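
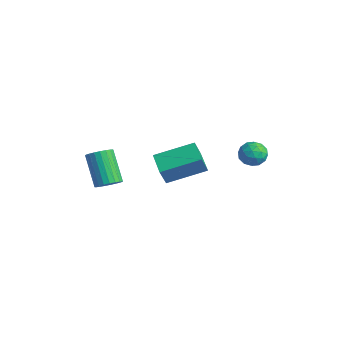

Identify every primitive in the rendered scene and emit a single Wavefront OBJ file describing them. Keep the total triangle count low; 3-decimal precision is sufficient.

v -2.105 0.902 0.236
v -1.898 0.437 1.245
v -1.362 2.701 0.912
v -1.155 2.236 1.921
v -0.925 0.564 -0.161
v -0.718 0.099 0.848
v -0.182 2.363 0.515
v 0.025 1.898 1.524
v -0.919 -2.445 0.795
v -0.405 -2.39 1.206
v -1.567 -2.22 2.636
v -2.081 -2.275 2.225
v -0.452 -2.128 1.137
v -1.614 -1.958 2.567
v -0.579 -1.921 1.009
v -1.741 -1.752 2.439
v -0.765 -1.805 0.844
v -1.927 -1.635 2.274
v -0.978 -1.799 0.671
v -2.14 -1.63 2.1
v -1.18 -1.905 0.519
v -2.342 -1.736 1.948
v -1.337 -2.105 0.415
v -2.499 -1.935 1.844
v -1.422 -2.363 0.376
v -2.584 -2.193 1.806
v -1.42 -2.635 0.41
v -2.582 -2.465 1.84
v -1.332 -2.874 0.511
v -2.494 -2.705 1.94
v -1.172 -3.04 0.661
v -2.334 -2.87 2.09
v -0.968 -3.102 0.834
v -2.13 -2.932 2.263
v -0.756 -3.051 1
v -1.918 -2.881 2.429
v -0.572 -2.895 1.131
v -1.734 -2.725 2.56
v -0.448 -2.661 1.204
v -1.61 -2.491 2.633
v 0.888 4.157 2.458
v 1.489 4.487 2.191
v 1.071 3.233 1.729
v 1.672 3.563 1.462
v 1.667 3.31 2.154
v 1.554 3.881 2.604
v 1.006 3.839 1.316
v 0.893 4.41 1.766
v 1.562 4.29 1.485
v 1.971 3.963 2.003
v 0.589 3.757 1.917
v 0.998 3.43 2.435
v 1.172 4.403 2.388
v 1.388 3.317 1.532
v 1.384 3.168 1.938
v 1.738 3.362 1.781
v 1.21 4.047 2.631
v 1.564 4.241 2.474
v 1.669 3.549 2.452
v 0.996 3.479 1.446
v 1.35 3.673 1.289
v 0.822 4.358 2.139
v 1.176 4.552 1.982
v 0.891 4.171 1.468
v 1.569 4.481 1.817
v 1.677 3.938 1.388
v 1.285 4.1 1.303
v 1.218 4.436 1.567
v 1.809 4.289 2.121
v 1.917 3.746 1.693
v 1.914 3.597 2.099
v 1.847 3.933 2.364
v 1.852 4.173 1.706
v 0.643 3.974 2.227
v 0.751 3.431 1.799
v 0.713 3.787 1.556
v 0.646 4.123 1.821
v 0.883 3.782 2.532
v 0.991 3.239 2.103
v 1.342 3.284 2.353
v 1.275 3.62 2.617
v 0.708 3.547 2.214
f 2 4 1
f 5 2 1
f 1 4 3
f 3 5 1
f 2 8 4
f 6 2 5
f 6 8 2
f 4 8 3
f 7 5 3
f 3 8 7
f 7 6 5
f 8 6 7
f 10 9 13
f 10 13 11
f 11 13 14
f 11 14 12
f 13 9 15
f 13 15 14
f 14 15 16
f 14 16 12
f 15 9 17
f 15 17 16
f 16 17 18
f 16 18 12
f 17 9 19
f 17 19 18
f 18 19 20
f 18 20 12
f 19 9 21
f 19 21 20
f 20 21 22
f 20 22 12
f 21 9 23
f 21 23 22
f 22 23 24
f 22 24 12
f 23 9 25
f 23 25 24
f 24 25 26
f 24 26 12
f 25 9 27
f 25 27 26
f 26 27 28
f 26 28 12
f 27 9 29
f 27 29 28
f 28 29 30
f 28 30 12
f 29 9 31
f 29 31 30
f 30 31 32
f 30 32 12
f 31 9 33
f 31 33 32
f 32 33 34
f 32 34 12
f 33 9 35
f 33 35 34
f 34 35 36
f 34 36 12
f 35 9 37
f 35 37 36
f 36 37 38
f 36 38 12
f 37 9 39
f 37 39 38
f 38 39 40
f 38 40 12
f 39 9 10
f 39 10 40
f 40 10 11
f 40 11 12
f 41 78 57
f 78 52 81
f 57 81 46
f 78 81 57
f 41 57 53
f 57 46 58
f 53 58 42
f 57 58 53
f 41 53 62
f 53 42 63
f 62 63 48
f 53 63 62
f 41 62 74
f 62 48 77
f 74 77 51
f 62 77 74
f 41 74 78
f 74 51 82
f 78 82 52
f 74 82 78
f 42 58 69
f 58 46 72
f 69 72 50
f 58 72 69
f 46 81 59
f 81 52 80
f 59 80 45
f 81 80 59
f 52 82 79
f 82 51 75
f 79 75 43
f 82 75 79
f 51 77 76
f 77 48 64
f 76 64 47
f 77 64 76
f 48 63 68
f 63 42 65
f 68 65 49
f 63 65 68
f 44 70 56
f 70 50 71
f 56 71 45
f 70 71 56
f 44 56 54
f 56 45 55
f 54 55 43
f 56 55 54
f 44 54 61
f 54 43 60
f 61 60 47
f 54 60 61
f 44 61 66
f 61 47 67
f 66 67 49
f 61 67 66
f 44 66 70
f 66 49 73
f 70 73 50
f 66 73 70
f 45 71 59
f 71 50 72
f 59 72 46
f 71 72 59
f 43 55 79
f 55 45 80
f 79 80 52
f 55 80 79
f 47 60 76
f 60 43 75
f 76 75 51
f 60 75 76
f 49 67 68
f 67 47 64
f 68 64 48
f 67 64 68
f 50 73 69
f 73 49 65
f 69 65 42
f 73 65 69



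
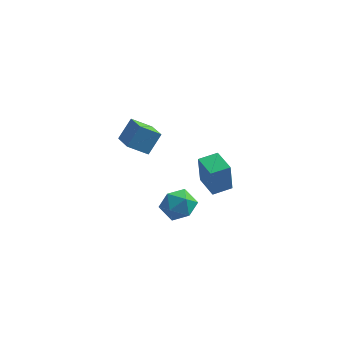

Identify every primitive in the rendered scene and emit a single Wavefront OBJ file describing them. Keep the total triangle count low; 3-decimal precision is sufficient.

v -2.4 -0.066 -3.455
v -1.37 0.19 -3.942
v -1.87 -1.87 -3.278
v -0.84 -1.614 -3.765
v -1.099 -1.209 -2.702
v -1.427 -0.094 -2.811
v -1.813 -1.586 -4.409
v -2.141 -0.471 -4.518
v -1.007 -0.75 -4.531
v -0.567 -0.517 -3.476
v -2.673 -1.163 -3.744
v -2.233 -0.93 -2.689
v 0.28 -0.627 -2.521
v 0.197 -0.854 -0.546
v -0.698 0.598 -2.422
v -0.781 0.37 -0.446
v 1.241 0.13 -2.394
v 1.158 -0.098 -0.418
v 0.263 1.354 -2.294
v 0.18 1.127 -0.319
v -3.462 -2.223 2.241
v -4.536 -2.592 2.989
v -2.94 -1.445 3.374
v -4.014 -1.815 4.122
v -2.626 -3.565 2.778
v -3.7 -3.935 3.526
v -2.104 -2.788 3.911
v -3.178 -3.157 4.659
f 1 12 6
f 1 6 2
f 1 2 8
f 1 8 11
f 1 11 12
f 2 6 10
f 6 12 5
f 12 11 3
f 11 8 7
f 8 2 9
f 4 10 5
f 4 5 3
f 4 3 7
f 4 7 9
f 4 9 10
f 5 10 6
f 3 5 12
f 7 3 11
f 9 7 8
f 10 9 2
f 14 16 13
f 17 14 13
f 13 16 15
f 15 17 13
f 14 20 16
f 18 14 17
f 18 20 14
f 16 20 15
f 19 17 15
f 15 20 19
f 19 18 17
f 20 18 19
f 22 24 21
f 25 22 21
f 21 24 23
f 23 25 21
f 22 28 24
f 26 22 25
f 26 28 22
f 24 28 23
f 27 25 23
f 23 28 27
f 27 26 25
f 28 26 27



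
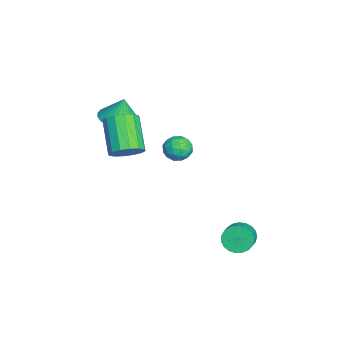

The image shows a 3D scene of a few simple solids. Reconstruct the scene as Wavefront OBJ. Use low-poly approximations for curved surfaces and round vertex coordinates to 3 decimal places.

v 0.436 -2.087 2.268
v 0.962 -2.321 2.794
v -0.349 -2.607 3.978
v -0.876 -2.373 3.452
v 0.927 -1.923 2.851
v -0.384 -2.209 4.036
v 0.76 -1.569 2.752
v -0.551 -1.855 3.937
v 0.507 -1.354 2.523
v -0.805 -1.64 3.708
v 0.234 -1.335 2.226
v -1.077 -1.621 3.411
v 0.015 -1.517 1.94
v -1.296 -1.803 3.125
v -0.091 -1.853 1.742
v -1.402 -2.139 2.926
v -0.056 -2.251 1.684
v -1.367 -2.537 2.869
v 0.111 -2.605 1.783
v -1.2 -2.891 2.968
v 0.365 -2.82 2.012
v -0.947 -3.106 3.197
v 0.637 -2.839 2.309
v -0.674 -3.125 3.494
v 0.856 -2.657 2.595
v -0.455 -2.943 3.78
v -0.716 0.439 1.21
v -0.21 0.218 1.612
v -1.41 -0.278 1.688
v -0.904 -0.499 2.09
v -1.158 0.13 2.175
v -0.73 0.573 1.88
v -0.89 -0.633 1.42
v -0.462 -0.19 1.125
v -0.318 -0.444 1.742
v -0.483 0.027 2.209
v -1.137 -0.087 1.091
v -1.302 0.384 1.558
v -0.402 0.391 1.369
v -1.218 -0.451 1.931
v -1.367 -0.082 1.981
v -1.07 -0.212 2.217
v -0.708 0.6 1.526
v -0.41 0.47 1.763
v -0.967 0.418 2.094
v -1.21 -0.53 1.537
v -0.912 -0.66 1.774
v -0.55 0.152 1.083
v -0.253 0.022 1.319
v -0.653 -0.478 1.206
v -0.168 -0.128 1.682
v -0.576 -0.549 1.963
v -0.568 -0.628 1.569
v -0.316 -0.367 1.396
v -0.266 0.149 1.957
v -0.673 -0.272 2.237
v -0.823 0.097 2.287
v -0.571 0.357 2.114
v -0.329 -0.24 2.033
v -0.947 0.212 1.063
v -1.354 -0.209 1.343
v -1.049 -0.417 1.186
v -0.797 -0.157 1.013
v -1.044 0.489 1.337
v -1.452 0.068 1.618
v -1.304 0.307 1.904
v -1.052 0.568 1.731
v -1.291 0.18 1.267
v 1.179 2.609 -2.376
v 1.426 2.26 -2.917
v 2.308 2.122 -2.425
v 2.061 2.471 -1.884
v 1.503 2.529 -2.98
v 2.385 2.391 -2.488
v 1.524 2.812 -2.938
v 2.406 2.674 -2.446
v 1.485 3.06 -2.799
v 2.368 2.922 -2.307
v 1.393 3.23 -2.587
v 2.276 3.092 -2.095
v 1.265 3.293 -2.338
v 2.147 3.154 -1.846
v 1.121 3.237 -2.096
v 2.004 3.099 -1.604
v 0.987 3.073 -1.902
v 1.87 2.935 -1.41
v 0.887 2.829 -1.791
v 1.769 2.69 -1.299
v 0.837 2.546 -1.78
v 1.719 2.408 -1.288
v 0.846 2.275 -1.873
v 1.728 2.136 -1.381
v 0.912 2.061 -2.052
v 1.795 1.923 -1.56
v 1.025 1.942 -2.288
v 1.908 1.804 -1.796
v 1.164 1.939 -2.539
v 2.047 1.8 -2.046
v 1.306 2.051 -2.761
v 2.189 1.913 -2.269
v -2.986 -2.606 2.04
v -2.444 -3.321 2.188
v -2.954 -2.334 3.24
v -2.205 -3.066 2.124
v -2.086 -2.741 2.047
v -2.104 -2.395 1.969
v -2.256 -2.081 1.902
v -2.519 -1.847 1.856
v -2.853 -1.729 1.838
v -3.208 -1.744 1.851
v -3.529 -1.89 1.893
v -3.767 -2.146 1.957
v -3.886 -2.471 2.034
v -3.868 -2.817 2.112
v -3.716 -3.131 2.179
v -3.453 -3.365 2.225
v -3.119 -3.483 2.243
v -2.764 -3.468 2.23
f 2 1 5
f 2 5 3
f 3 5 6
f 3 6 4
f 5 1 7
f 5 7 6
f 6 7 8
f 6 8 4
f 7 1 9
f 7 9 8
f 8 9 10
f 8 10 4
f 9 1 11
f 9 11 10
f 10 11 12
f 10 12 4
f 11 1 13
f 11 13 12
f 12 13 14
f 12 14 4
f 13 1 15
f 13 15 14
f 14 15 16
f 14 16 4
f 15 1 17
f 15 17 16
f 16 17 18
f 16 18 4
f 17 1 19
f 17 19 18
f 18 19 20
f 18 20 4
f 19 1 21
f 19 21 20
f 20 21 22
f 20 22 4
f 21 1 23
f 21 23 22
f 22 23 24
f 22 24 4
f 23 1 25
f 23 25 24
f 24 25 26
f 24 26 4
f 25 1 2
f 25 2 26
f 26 2 3
f 26 3 4
f 27 64 43
f 64 38 67
f 43 67 32
f 64 67 43
f 27 43 39
f 43 32 44
f 39 44 28
f 43 44 39
f 27 39 48
f 39 28 49
f 48 49 34
f 39 49 48
f 27 48 60
f 48 34 63
f 60 63 37
f 48 63 60
f 27 60 64
f 60 37 68
f 64 68 38
f 60 68 64
f 28 44 55
f 44 32 58
f 55 58 36
f 44 58 55
f 32 67 45
f 67 38 66
f 45 66 31
f 67 66 45
f 38 68 65
f 68 37 61
f 65 61 29
f 68 61 65
f 37 63 62
f 63 34 50
f 62 50 33
f 63 50 62
f 34 49 54
f 49 28 51
f 54 51 35
f 49 51 54
f 30 56 42
f 56 36 57
f 42 57 31
f 56 57 42
f 30 42 40
f 42 31 41
f 40 41 29
f 42 41 40
f 30 40 47
f 40 29 46
f 47 46 33
f 40 46 47
f 30 47 52
f 47 33 53
f 52 53 35
f 47 53 52
f 30 52 56
f 52 35 59
f 56 59 36
f 52 59 56
f 31 57 45
f 57 36 58
f 45 58 32
f 57 58 45
f 29 41 65
f 41 31 66
f 65 66 38
f 41 66 65
f 33 46 62
f 46 29 61
f 62 61 37
f 46 61 62
f 35 53 54
f 53 33 50
f 54 50 34
f 53 50 54
f 36 59 55
f 59 35 51
f 55 51 28
f 59 51 55
f 70 69 73
f 70 73 71
f 71 73 74
f 71 74 72
f 73 69 75
f 73 75 74
f 74 75 76
f 74 76 72
f 75 69 77
f 75 77 76
f 76 77 78
f 76 78 72
f 77 69 79
f 77 79 78
f 78 79 80
f 78 80 72
f 79 69 81
f 79 81 80
f 80 81 82
f 80 82 72
f 81 69 83
f 81 83 82
f 82 83 84
f 82 84 72
f 83 69 85
f 83 85 84
f 84 85 86
f 84 86 72
f 85 69 87
f 85 87 86
f 86 87 88
f 86 88 72
f 87 69 89
f 87 89 88
f 88 89 90
f 88 90 72
f 89 69 91
f 89 91 90
f 90 91 92
f 90 92 72
f 91 69 93
f 91 93 92
f 92 93 94
f 92 94 72
f 93 69 95
f 93 95 94
f 94 95 96
f 94 96 72
f 95 69 97
f 95 97 96
f 96 97 98
f 96 98 72
f 97 69 99
f 97 99 98
f 98 99 100
f 98 100 72
f 99 69 70
f 99 70 100
f 100 70 71
f 100 71 72
f 102 101 104
f 102 104 103
f 104 101 105
f 104 105 103
f 105 101 106
f 105 106 103
f 106 101 107
f 106 107 103
f 107 101 108
f 107 108 103
f 108 101 109
f 108 109 103
f 109 101 110
f 109 110 103
f 110 101 111
f 110 111 103
f 111 101 112
f 111 112 103
f 112 101 113
f 112 113 103
f 113 101 114
f 113 114 103
f 114 101 115
f 114 115 103
f 115 101 116
f 115 116 103
f 116 101 117
f 116 117 103
f 117 101 118
f 117 118 103
f 118 101 102
f 118 102 103



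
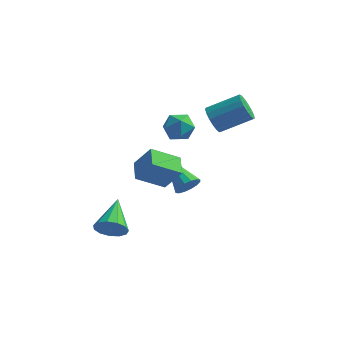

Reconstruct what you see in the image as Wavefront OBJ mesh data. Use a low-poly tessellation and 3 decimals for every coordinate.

v 1.702 -1.206 -1.221
v 2.115 -1.141 -0.673
v 0.178 0.006 -0.219
v 2.196 -0.864 -0.883
v 2.145 -0.679 -1.185
v 1.975 -0.636 -1.496
v 1.732 -0.745 -1.733
v 1.481 -0.978 -1.834
v 1.288 -1.272 -1.77
v 1.207 -1.549 -1.559
v 1.258 -1.734 -1.257
v 1.428 -1.777 -0.946
v 1.671 -1.668 -0.709
v 1.923 -1.435 -0.609
v -1.167 -4.013 -2.818
v -0.766 -4.239 -2.115
v -1.413 -2.227 -2.102
v -0.435 -4.075 -2.411
v -0.336 -3.891 -2.835
v -0.501 -3.746 -3.255
v -0.877 -3.686 -3.535
v -1.345 -3.729 -3.588
v -1.757 -3.863 -3.396
v -1.981 -4.044 -3.021
v -1.947 -4.216 -2.581
v -1.665 -4.323 -2.216
v -1.225 -4.332 -2.043
v 2.057 1.718 1.515
v 2.484 1.567 0.868
v 3.97 2.211 1.698
v 3.543 2.362 2.345
v 2.361 1.92 0.814
v 3.847 2.564 1.645
v 2.168 2.227 0.921
v 3.654 2.871 1.752
v 1.95 2.418 1.164
v 3.435 3.062 1.995
v 1.756 2.448 1.488
v 3.242 3.092 2.318
v 1.631 2.311 1.817
v 3.117 2.955 2.648
v 1.604 2.038 2.077
v 3.09 2.682 2.908
v 1.681 1.692 2.209
v 3.167 2.336 3.039
v 1.844 1.351 2.181
v 3.329 1.996 3.012
v 2.055 1.095 2.001
v 3.541 1.739 2.831
v 2.268 0.982 1.709
v 3.753 1.626 2.54
v 2.431 1.037 1.373
v 3.917 1.681 2.203
v 2.51 1.248 1.069
v 3.996 1.892 1.9
v 1.482 -4.088 0.834
v 0.301 -4.756 1.664
v 1.099 -3.099 1.087
v -0.081 -3.767 1.917
v 2.281 -4.073 1.983
v 1.101 -4.741 2.813
v 1.899 -3.084 2.236
v 0.718 -3.752 3.066
v 0.03 0.246 1.648
v 0.492 0.947 1.844
v 1.168 -0.547 1.796
v 1.63 0.154 1.992
v 1.032 -0.135 2.541
v 0.328 0.356 2.45
v 1.332 0.044 1.19
v 0.628 0.535 1.099
v 1.297 0.822 1.561
v 1.112 0.711 2.396
v 0.548 -0.311 1.244
v 0.363 -0.422 2.079
f 2 1 4
f 2 4 3
f 4 1 5
f 4 5 3
f 5 1 6
f 5 6 3
f 6 1 7
f 6 7 3
f 7 1 8
f 7 8 3
f 8 1 9
f 8 9 3
f 9 1 10
f 9 10 3
f 10 1 11
f 10 11 3
f 11 1 12
f 11 12 3
f 12 1 13
f 12 13 3
f 13 1 14
f 13 14 3
f 14 1 2
f 14 2 3
f 16 15 18
f 16 18 17
f 18 15 19
f 18 19 17
f 19 15 20
f 19 20 17
f 20 15 21
f 20 21 17
f 21 15 22
f 21 22 17
f 22 15 23
f 22 23 17
f 23 15 24
f 23 24 17
f 24 15 25
f 24 25 17
f 25 15 26
f 25 26 17
f 26 15 27
f 26 27 17
f 27 15 16
f 27 16 17
f 29 28 32
f 29 32 30
f 30 32 33
f 30 33 31
f 32 28 34
f 32 34 33
f 33 34 35
f 33 35 31
f 34 28 36
f 34 36 35
f 35 36 37
f 35 37 31
f 36 28 38
f 36 38 37
f 37 38 39
f 37 39 31
f 38 28 40
f 38 40 39
f 39 40 41
f 39 41 31
f 40 28 42
f 40 42 41
f 41 42 43
f 41 43 31
f 42 28 44
f 42 44 43
f 43 44 45
f 43 45 31
f 44 28 46
f 44 46 45
f 45 46 47
f 45 47 31
f 46 28 48
f 46 48 47
f 47 48 49
f 47 49 31
f 48 28 50
f 48 50 49
f 49 50 51
f 49 51 31
f 50 28 52
f 50 52 51
f 51 52 53
f 51 53 31
f 52 28 54
f 52 54 53
f 53 54 55
f 53 55 31
f 54 28 29
f 54 29 55
f 55 29 30
f 55 30 31
f 57 59 56
f 60 57 56
f 56 59 58
f 58 60 56
f 57 63 59
f 61 57 60
f 61 63 57
f 59 63 58
f 62 60 58
f 58 63 62
f 62 61 60
f 63 61 62
f 64 75 69
f 64 69 65
f 64 65 71
f 64 71 74
f 64 74 75
f 65 69 73
f 69 75 68
f 75 74 66
f 74 71 70
f 71 65 72
f 67 73 68
f 67 68 66
f 67 66 70
f 67 70 72
f 67 72 73
f 68 73 69
f 66 68 75
f 70 66 74
f 72 70 71
f 73 72 65



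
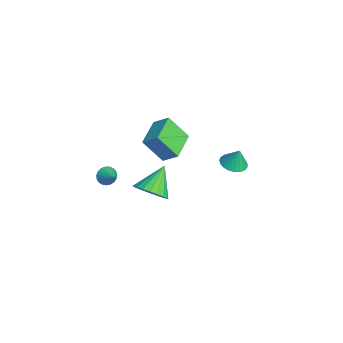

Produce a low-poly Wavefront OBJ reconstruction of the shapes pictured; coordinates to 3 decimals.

v 2.945 -1.853 -2.067
v 3.83 -1.637 -1.546
v 1.955 -0.867 -0.793
v 3.805 -1.302 -1.825
v 3.631 -1.062 -2.146
v 3.338 -0.959 -2.453
v 2.977 -1.01 -2.693
v 2.611 -1.207 -2.825
v 2.302 -1.516 -2.826
v 2.104 -1.883 -2.696
v 2.052 -2.245 -2.457
v 2.154 -2.538 -2.151
v 2.393 -2.714 -1.83
v 2.727 -2.74 -1.55
v 3.098 -2.613 -1.359
v 3.444 -2.354 -1.291
v 3.703 -2.009 -1.357
v -2.035 0.476 -1.951
v -2.392 -0.591 -0.482
v -1.485 1.215 -1.28
v -1.842 0.148 0.189
v -0.378 -0.488 -2.249
v -0.735 -1.555 -0.78
v 0.172 0.251 -1.578
v -0.185 -0.816 -0.109
v 1.675 -3.967 -1.337
v 1.997 -4.065 -1.845
v 2.645 -3.653 -0.783
v 1.932 -3.821 -1.87
v 1.823 -3.602 -1.803
v 1.689 -3.446 -1.655
v 1.551 -3.38 -1.452
v 1.436 -3.416 -1.229
v 1.361 -3.547 -1.025
v 1.341 -3.75 -0.874
v 1.379 -3.991 -0.804
v 1.468 -4.227 -0.826
v 1.592 -4.419 -0.936
v 1.731 -4.532 -1.115
v 1.86 -4.548 -1.333
v 1.958 -4.463 -1.551
v 2.006 -4.292 -1.733
v -1.422 3.789 -3.969
v -0.788 4.272 -4.2
v -1.198 4.071 -2.771
v -1.052 4.494 -4.203
v -1.38 4.594 -4.166
v -1.715 4.555 -4.094
v -2 4.384 -4.001
v -2.184 4.109 -3.902
v -2.237 3.78 -3.814
v -2.149 3.452 -3.754
v -1.935 3.182 -3.73
v -1.632 3.017 -3.748
v -1.293 2.986 -3.804
v -0.976 3.094 -3.888
v -0.736 3.322 -3.986
v -0.615 3.63 -4.082
v -0.633 3.967 -4.157
f 2 1 4
f 2 4 3
f 4 1 5
f 4 5 3
f 5 1 6
f 5 6 3
f 6 1 7
f 6 7 3
f 7 1 8
f 7 8 3
f 8 1 9
f 8 9 3
f 9 1 10
f 9 10 3
f 10 1 11
f 10 11 3
f 11 1 12
f 11 12 3
f 12 1 13
f 12 13 3
f 13 1 14
f 13 14 3
f 14 1 15
f 14 15 3
f 15 1 16
f 15 16 3
f 16 1 17
f 16 17 3
f 17 1 2
f 17 2 3
f 19 21 18
f 22 19 18
f 18 21 20
f 20 22 18
f 19 25 21
f 23 19 22
f 23 25 19
f 21 25 20
f 24 22 20
f 20 25 24
f 24 23 22
f 25 23 24
f 27 26 29
f 27 29 28
f 29 26 30
f 29 30 28
f 30 26 31
f 30 31 28
f 31 26 32
f 31 32 28
f 32 26 33
f 32 33 28
f 33 26 34
f 33 34 28
f 34 26 35
f 34 35 28
f 35 26 36
f 35 36 28
f 36 26 37
f 36 37 28
f 37 26 38
f 37 38 28
f 38 26 39
f 38 39 28
f 39 26 40
f 39 40 28
f 40 26 41
f 40 41 28
f 41 26 42
f 41 42 28
f 42 26 27
f 42 27 28
f 44 43 46
f 44 46 45
f 46 43 47
f 46 47 45
f 47 43 48
f 47 48 45
f 48 43 49
f 48 49 45
f 49 43 50
f 49 50 45
f 50 43 51
f 50 51 45
f 51 43 52
f 51 52 45
f 52 43 53
f 52 53 45
f 53 43 54
f 53 54 45
f 54 43 55
f 54 55 45
f 55 43 56
f 55 56 45
f 56 43 57
f 56 57 45
f 57 43 58
f 57 58 45
f 58 43 59
f 58 59 45
f 59 43 44
f 59 44 45



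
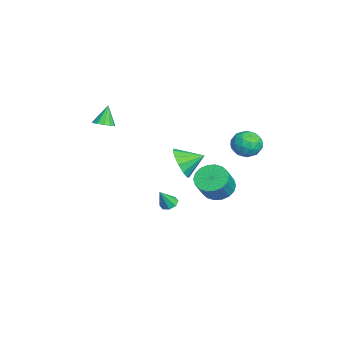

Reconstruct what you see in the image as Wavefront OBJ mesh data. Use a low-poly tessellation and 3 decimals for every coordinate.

v 0.311 2.222 -0.845
v 1.005 2.754 -1.164
v 1.843 2.349 -0.013
v 1.149 1.818 0.305
v 0.794 3.013 -0.919
v 1.632 2.609 0.232
v 0.488 3.116 -0.66
v 1.326 2.712 0.491
v 0.147 3.042 -0.438
v 0.985 2.637 0.713
v -0.162 2.805 -0.296
v 0.676 2.401 0.855
v -0.377 2.453 -0.264
v 0.461 2.049 0.887
v -0.456 2.055 -0.346
v 0.382 1.651 0.805
v -0.383 1.691 -0.527
v 0.455 1.286 0.624
v -0.172 1.431 -0.772
v 0.666 1.027 0.379
v 0.134 1.328 -1.031
v 0.972 0.924 0.12
v 0.475 1.403 -1.253
v 1.313 0.998 -0.102
v 0.784 1.639 -1.395
v 1.622 1.235 -0.244
v 0.999 1.991 -1.427
v 1.837 1.587 -0.276
v 1.078 2.389 -1.345
v 1.916 1.985 -0.194
v 0.83 4.15 2.028
v 1.644 3.902 2.266
v 0.276 3.298 3.034
v 1.09 3.05 3.272
v 0.815 3.875 3.431
v 1.158 4.401 2.809
v 0.762 2.799 2.491
v 1.105 3.325 1.869
v 1.602 3.067 2.552
v 1.634 3.732 3.133
v 0.286 3.468 2.167
v 0.318 4.133 2.748
v 1.286 4.1 2.059
v 0.634 3.1 3.241
v 0.473 3.584 3.334
v 0.951 3.438 3.474
v 1 4.394 2.378
v 1.478 4.248 2.518
v 0.991 4.232 3.202
v 0.442 2.952 2.782
v 0.92 2.806 2.922
v 0.969 3.762 1.826
v 1.447 3.616 1.966
v 0.929 2.968 2.098
v 1.739 3.464 2.367
v 1.414 2.964 2.958
v 1.221 2.816 2.499
v 1.422 3.125 2.134
v 1.758 3.855 2.709
v 1.433 3.354 3.299
v 1.271 3.839 3.393
v 1.473 4.148 3.028
v 1.734 3.364 2.876
v 0.487 3.846 2.001
v 0.162 3.345 2.591
v 0.447 3.052 2.272
v 0.649 3.361 1.907
v 0.506 4.236 2.342
v 0.181 3.736 2.933
v 0.498 4.075 3.166
v 0.699 4.384 2.801
v 0.186 3.836 2.424
v -1.439 -3.641 2.864
v -0.981 -3.943 3.153
v -1.981 -3.399 3.976
v -0.88 -3.61 3.13
v -0.956 -3.286 3.023
v -1.185 -3.075 2.865
v -1.495 -3.044 2.707
v -1.787 -3.202 2.599
v -1.969 -3.5 2.575
v -1.982 -3.842 2.643
v -1.823 -4.121 2.781
v -1.542 -4.247 2.946
v -1.228 -4.181 3.085
v -2.073 -0.272 -3.47
v -1.755 -0.615 -3.741
v -1.687 -0.768 -2.39
v -1.563 -0.261 -3.648
v -1.67 0.086 -3.45
v -2.013 0.223 -3.265
v -2.391 0.07 -3.2
v -2.583 -0.284 -3.293
v -2.476 -0.631 -3.49
v -2.133 -0.768 -3.676
v -2.139 0.363 -0.464
v -1.576 0.025 0.343
v -2.181 1.597 0.084
v -1.193 0.216 -0.058
v -1.11 0.454 -0.587
v -1.354 0.663 -1.077
v -1.847 0.777 -1.372
v -2.433 0.759 -1.379
v -2.925 0.617 -1.095
v -3.168 0.393 -0.611
v -3.084 0.16 -0.08
v -2.7 -0.008 0.33
v -2.137 -0.058 0.487
f 2 1 5
f 2 5 3
f 3 5 6
f 3 6 4
f 5 1 7
f 5 7 6
f 6 7 8
f 6 8 4
f 7 1 9
f 7 9 8
f 8 9 10
f 8 10 4
f 9 1 11
f 9 11 10
f 10 11 12
f 10 12 4
f 11 1 13
f 11 13 12
f 12 13 14
f 12 14 4
f 13 1 15
f 13 15 14
f 14 15 16
f 14 16 4
f 15 1 17
f 15 17 16
f 16 17 18
f 16 18 4
f 17 1 19
f 17 19 18
f 18 19 20
f 18 20 4
f 19 1 21
f 19 21 20
f 20 21 22
f 20 22 4
f 21 1 23
f 21 23 22
f 22 23 24
f 22 24 4
f 23 1 25
f 23 25 24
f 24 25 26
f 24 26 4
f 25 1 27
f 25 27 26
f 26 27 28
f 26 28 4
f 27 1 29
f 27 29 28
f 28 29 30
f 28 30 4
f 29 1 2
f 29 2 30
f 30 2 3
f 30 3 4
f 31 68 47
f 68 42 71
f 47 71 36
f 68 71 47
f 31 47 43
f 47 36 48
f 43 48 32
f 47 48 43
f 31 43 52
f 43 32 53
f 52 53 38
f 43 53 52
f 31 52 64
f 52 38 67
f 64 67 41
f 52 67 64
f 31 64 68
f 64 41 72
f 68 72 42
f 64 72 68
f 32 48 59
f 48 36 62
f 59 62 40
f 48 62 59
f 36 71 49
f 71 42 70
f 49 70 35
f 71 70 49
f 42 72 69
f 72 41 65
f 69 65 33
f 72 65 69
f 41 67 66
f 67 38 54
f 66 54 37
f 67 54 66
f 38 53 58
f 53 32 55
f 58 55 39
f 53 55 58
f 34 60 46
f 60 40 61
f 46 61 35
f 60 61 46
f 34 46 44
f 46 35 45
f 44 45 33
f 46 45 44
f 34 44 51
f 44 33 50
f 51 50 37
f 44 50 51
f 34 51 56
f 51 37 57
f 56 57 39
f 51 57 56
f 34 56 60
f 56 39 63
f 60 63 40
f 56 63 60
f 35 61 49
f 61 40 62
f 49 62 36
f 61 62 49
f 33 45 69
f 45 35 70
f 69 70 42
f 45 70 69
f 37 50 66
f 50 33 65
f 66 65 41
f 50 65 66
f 39 57 58
f 57 37 54
f 58 54 38
f 57 54 58
f 40 63 59
f 63 39 55
f 59 55 32
f 63 55 59
f 74 73 76
f 74 76 75
f 76 73 77
f 76 77 75
f 77 73 78
f 77 78 75
f 78 73 79
f 78 79 75
f 79 73 80
f 79 80 75
f 80 73 81
f 80 81 75
f 81 73 82
f 81 82 75
f 82 73 83
f 82 83 75
f 83 73 84
f 83 84 75
f 84 73 85
f 84 85 75
f 85 73 74
f 85 74 75
f 87 86 89
f 87 89 88
f 89 86 90
f 89 90 88
f 90 86 91
f 90 91 88
f 91 86 92
f 91 92 88
f 92 86 93
f 92 93 88
f 93 86 94
f 93 94 88
f 94 86 95
f 94 95 88
f 95 86 87
f 95 87 88
f 97 96 99
f 97 99 98
f 99 96 100
f 99 100 98
f 100 96 101
f 100 101 98
f 101 96 102
f 101 102 98
f 102 96 103
f 102 103 98
f 103 96 104
f 103 104 98
f 104 96 105
f 104 105 98
f 105 96 106
f 105 106 98
f 106 96 107
f 106 107 98
f 107 96 108
f 107 108 98
f 108 96 97
f 108 97 98



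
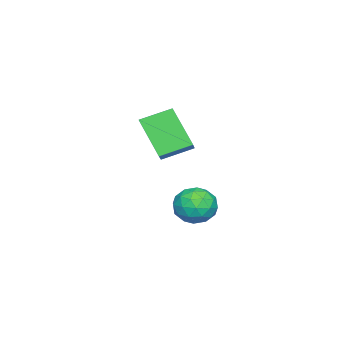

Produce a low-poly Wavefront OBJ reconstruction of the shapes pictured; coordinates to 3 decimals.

v -4.235 -0.009 -3.649
v -3.634 0.377 -4.3
v -3.206 -1.157 -3.38
v -2.605 -0.771 -4.031
v -2.769 -0.314 -3.194
v -3.405 0.395 -3.361
v -3.435 -1.175 -4.319
v -4.071 -0.466 -4.486
v -3.139 -0.343 -4.715
v -2.728 0.189 -4.019
v -4.112 -0.969 -3.661
v -3.701 -0.437 -2.965
v -4.025 0.285 -3.998
v -2.815 -1.065 -3.682
v -2.912 -0.797 -3.19
v -2.558 -0.569 -3.573
v -3.891 0.295 -3.446
v -3.537 0.522 -3.829
v -3.029 0.116 -3.179
v -3.303 -1.302 -3.851
v -2.949 -1.075 -4.234
v -4.282 -0.211 -4.107
v -3.928 0.017 -4.49
v -3.811 -0.896 -4.501
v -3.381 0.088 -4.625
v -2.776 -0.586 -4.467
v -3.264 -0.824 -4.636
v -3.637 -0.407 -4.734
v -3.139 0.401 -4.216
v -2.534 -0.274 -4.058
v -2.63 -0.005 -3.566
v -3.004 0.412 -3.664
v -2.848 -0.022 -4.46
v -4.306 -0.506 -3.622
v -3.701 -1.181 -3.464
v -3.836 -1.192 -4.016
v -4.21 -0.775 -4.114
v -4.064 -0.194 -3.213
v -3.459 -0.868 -3.055
v -3.203 -0.373 -2.946
v -3.576 0.044 -3.044
v -3.992 -0.758 -3.22
v -1.862 -1.159 -0.785
v -2.492 -2.295 0.71
v -2.602 -0.074 -0.272
v -3.231 -1.209 1.223
v -1.049 -0.871 -0.223
v -1.678 -2.006 1.272
v -1.788 0.215 0.29
v -2.418 -0.921 1.785
f 1 38 17
f 38 12 41
f 17 41 6
f 38 41 17
f 1 17 13
f 17 6 18
f 13 18 2
f 17 18 13
f 1 13 22
f 13 2 23
f 22 23 8
f 13 23 22
f 1 22 34
f 22 8 37
f 34 37 11
f 22 37 34
f 1 34 38
f 34 11 42
f 38 42 12
f 34 42 38
f 2 18 29
f 18 6 32
f 29 32 10
f 18 32 29
f 6 41 19
f 41 12 40
f 19 40 5
f 41 40 19
f 12 42 39
f 42 11 35
f 39 35 3
f 42 35 39
f 11 37 36
f 37 8 24
f 36 24 7
f 37 24 36
f 8 23 28
f 23 2 25
f 28 25 9
f 23 25 28
f 4 30 16
f 30 10 31
f 16 31 5
f 30 31 16
f 4 16 14
f 16 5 15
f 14 15 3
f 16 15 14
f 4 14 21
f 14 3 20
f 21 20 7
f 14 20 21
f 4 21 26
f 21 7 27
f 26 27 9
f 21 27 26
f 4 26 30
f 26 9 33
f 30 33 10
f 26 33 30
f 5 31 19
f 31 10 32
f 19 32 6
f 31 32 19
f 3 15 39
f 15 5 40
f 39 40 12
f 15 40 39
f 7 20 36
f 20 3 35
f 36 35 11
f 20 35 36
f 9 27 28
f 27 7 24
f 28 24 8
f 27 24 28
f 10 33 29
f 33 9 25
f 29 25 2
f 33 25 29
f 44 46 43
f 47 44 43
f 43 46 45
f 45 47 43
f 44 50 46
f 48 44 47
f 48 50 44
f 46 50 45
f 49 47 45
f 45 50 49
f 49 48 47
f 50 48 49



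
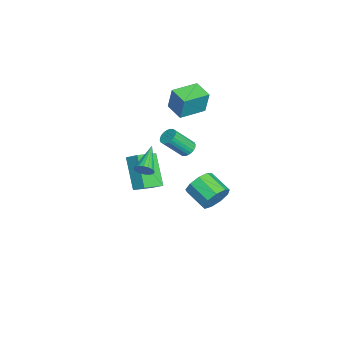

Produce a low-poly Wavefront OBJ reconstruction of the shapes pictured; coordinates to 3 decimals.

v -3.237 -0.971 -2.27
v -2.886 -0.375 -1.81
v -4.154 -0.033 -2.786
v -3.803 0.563 -2.327
v -1.917 -0.543 -3.833
v -1.566 0.053 -3.374
v -2.834 0.395 -4.35
v -2.483 0.991 -3.89
v 1.541 3.787 -1.659
v 1.977 3.794 -0.917
v 1.074 2.9 -0.379
v 0.639 2.893 -1.121
v 1.564 4.213 -0.913
v 0.661 3.319 -0.374
v 1.141 4.433 -1.257
v 0.238 3.539 -0.719
v 0.905 4.351 -1.79
v 0.002 3.457 -1.251
v 0.967 4.005 -2.261
v 0.064 3.11 -1.723
v 1.298 3.556 -2.451
v 0.395 2.662 -1.913
v 1.742 3.216 -2.27
v 0.839 2.322 -1.732
v 2.093 3.143 -1.804
v 1.19 2.249 -1.265
v 2.186 3.371 -1.269
v 1.283 2.477 -0.731
v -4.559 2.453 1.445
v -4.377 2.667 2.806
v -3.643 3.11 1.219
v -3.461 3.324 2.58
v -3.639 1.196 1.52
v -3.457 1.41 2.881
v -2.723 1.853 1.294
v -2.541 2.067 2.655
v 3.621 0.345 2.031
v 3.777 0.115 2.459
v 2.159 0.655 2.729
v 3.838 0.331 2.493
v 3.857 0.55 2.434
v 3.829 0.728 2.296
v 3.76 0.83 2.106
v 3.663 0.836 1.901
v 3.558 0.745 1.721
v 3.466 0.574 1.603
v 3.404 0.359 1.57
v 3.386 0.14 1.628
v 3.414 -0.038 1.766
v 3.483 -0.14 1.957
v 3.579 -0.146 2.162
v 3.684 -0.055 2.341
v 0.288 2.324 1.157
v 0.758 2.517 1.196
v 1.062 1.55 2.342
v 0.592 1.356 2.303
v 0.657 2.634 1.321
v 0.962 1.667 2.467
v 0.5 2.704 1.422
v 0.805 1.737 2.568
v 0.311 2.716 1.482
v 0.615 1.749 2.628
v 0.118 2.668 1.493
v 0.422 1.701 2.639
v -0.049 2.568 1.452
v 0.255 1.601 2.598
v -0.165 2.43 1.367
v 0.14 1.463 2.513
v -0.211 2.276 1.25
v 0.093 1.309 2.396
v -0.182 2.13 1.118
v 0.122 1.163 2.264
v -0.082 2.013 0.993
v 0.223 1.046 2.139
v 0.075 1.943 0.892
v 0.38 0.976 2.038
v 0.265 1.931 0.832
v 0.569 0.964 1.978
v 0.458 1.979 0.821
v 0.762 1.012 1.967
v 0.625 2.079 0.862
v 0.929 1.112 2.008
v 0.74 2.217 0.947
v 1.045 1.25 2.093
v 0.787 2.371 1.064
v 1.091 1.404 2.21
f 2 4 1
f 5 2 1
f 1 4 3
f 3 5 1
f 2 8 4
f 6 2 5
f 6 8 2
f 4 8 3
f 7 5 3
f 3 8 7
f 7 6 5
f 8 6 7
f 10 9 13
f 10 13 11
f 11 13 14
f 11 14 12
f 13 9 15
f 13 15 14
f 14 15 16
f 14 16 12
f 15 9 17
f 15 17 16
f 16 17 18
f 16 18 12
f 17 9 19
f 17 19 18
f 18 19 20
f 18 20 12
f 19 9 21
f 19 21 20
f 20 21 22
f 20 22 12
f 21 9 23
f 21 23 22
f 22 23 24
f 22 24 12
f 23 9 25
f 23 25 24
f 24 25 26
f 24 26 12
f 25 9 27
f 25 27 26
f 26 27 28
f 26 28 12
f 27 9 10
f 27 10 28
f 28 10 11
f 28 11 12
f 30 32 29
f 33 30 29
f 29 32 31
f 31 33 29
f 30 36 32
f 34 30 33
f 34 36 30
f 32 36 31
f 35 33 31
f 31 36 35
f 35 34 33
f 36 34 35
f 38 37 40
f 38 40 39
f 40 37 41
f 40 41 39
f 41 37 42
f 41 42 39
f 42 37 43
f 42 43 39
f 43 37 44
f 43 44 39
f 44 37 45
f 44 45 39
f 45 37 46
f 45 46 39
f 46 37 47
f 46 47 39
f 47 37 48
f 47 48 39
f 48 37 49
f 48 49 39
f 49 37 50
f 49 50 39
f 50 37 51
f 50 51 39
f 51 37 52
f 51 52 39
f 52 37 38
f 52 38 39
f 54 53 57
f 54 57 55
f 55 57 58
f 55 58 56
f 57 53 59
f 57 59 58
f 58 59 60
f 58 60 56
f 59 53 61
f 59 61 60
f 60 61 62
f 60 62 56
f 61 53 63
f 61 63 62
f 62 63 64
f 62 64 56
f 63 53 65
f 63 65 64
f 64 65 66
f 64 66 56
f 65 53 67
f 65 67 66
f 66 67 68
f 66 68 56
f 67 53 69
f 67 69 68
f 68 69 70
f 68 70 56
f 69 53 71
f 69 71 70
f 70 71 72
f 70 72 56
f 71 53 73
f 71 73 72
f 72 73 74
f 72 74 56
f 73 53 75
f 73 75 74
f 74 75 76
f 74 76 56
f 75 53 77
f 75 77 76
f 76 77 78
f 76 78 56
f 77 53 79
f 77 79 78
f 78 79 80
f 78 80 56
f 79 53 81
f 79 81 80
f 80 81 82
f 80 82 56
f 81 53 83
f 81 83 82
f 82 83 84
f 82 84 56
f 83 53 85
f 83 85 84
f 84 85 86
f 84 86 56
f 85 53 54
f 85 54 86
f 86 54 55
f 86 55 56



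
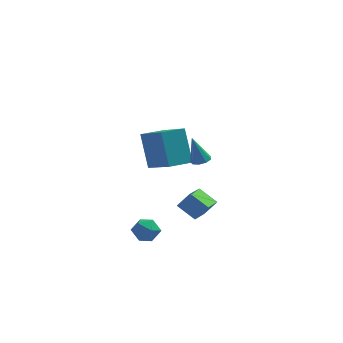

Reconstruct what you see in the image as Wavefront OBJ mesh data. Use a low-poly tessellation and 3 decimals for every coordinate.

v -0.598 -2.995 -1.43
v -0.173 -2.521 -1.02
v 0.413 -3.579 -1.8
v 0.838 -3.105 -1.39
v 0.39 -3.608 -1.044
v -0.234 -3.247 -0.815
v 0.474 -2.853 -2.005
v -0.15 -2.492 -1.776
v 0.489 -2.433 -1.375
v 0.437 -2.899 -0.781
v -0.197 -3.201 -2.039
v -0.249 -3.667 -1.445
v 1.514 -1.636 -0.604
v 2.13 -1.507 0.16
v 1.923 -0.168 -1.182
v 2.539 -0.039 -0.418
v 2.381 -2.121 -1.222
v 2.997 -1.992 -0.458
v 2.79 -0.653 -1.8
v 3.406 -0.524 -1.036
v -0.056 2.68 -0.69
v -0.483 3.637 1.153
v 1.068 3.436 -0.821
v 0.641 4.393 1.022
v 1.039 1.227 0.318
v 0.612 2.184 2.161
v 2.163 1.983 0.187
v 1.736 2.94 2.03
v 2.626 -1.109 2.272
v 3.088 -0.91 2.401
v 2.194 -1.051 3.728
v 2.861 -0.648 2.323
v 2.523 -0.602 2.221
v 2.233 -0.793 2.143
v 2.127 -1.132 2.125
v 2.255 -1.46 2.176
v 2.556 -1.624 2.272
v 2.889 -1.547 2.367
v 3.1 -1.265 2.419
f 1 12 6
f 1 6 2
f 1 2 8
f 1 8 11
f 1 11 12
f 2 6 10
f 6 12 5
f 12 11 3
f 11 8 7
f 8 2 9
f 4 10 5
f 4 5 3
f 4 3 7
f 4 7 9
f 4 9 10
f 5 10 6
f 3 5 12
f 7 3 11
f 9 7 8
f 10 9 2
f 14 16 13
f 17 14 13
f 13 16 15
f 15 17 13
f 14 20 16
f 18 14 17
f 18 20 14
f 16 20 15
f 19 17 15
f 15 20 19
f 19 18 17
f 20 18 19
f 22 24 21
f 25 22 21
f 21 24 23
f 23 25 21
f 22 28 24
f 26 22 25
f 26 28 22
f 24 28 23
f 27 25 23
f 23 28 27
f 27 26 25
f 28 26 27
f 30 29 32
f 30 32 31
f 32 29 33
f 32 33 31
f 33 29 34
f 33 34 31
f 34 29 35
f 34 35 31
f 35 29 36
f 35 36 31
f 36 29 37
f 36 37 31
f 37 29 38
f 37 38 31
f 38 29 39
f 38 39 31
f 39 29 30
f 39 30 31



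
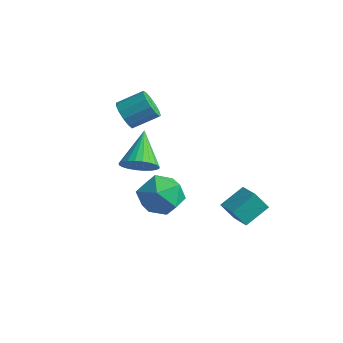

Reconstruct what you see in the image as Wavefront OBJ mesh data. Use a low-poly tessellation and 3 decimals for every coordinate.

v -4.09 -1.575 2.658
v -3.715 -1.425 2.014
v -3.015 -0.496 2.638
v -3.39 -0.645 3.282
v -4.058 -1.169 2.017
v -3.358 -0.239 2.64
v -4.411 -1.041 2.223
v -3.711 -0.111 2.846
v -4.662 -1.083 2.567
v -3.962 -0.153 3.191
v -4.732 -1.281 2.941
v -4.032 -0.351 3.564
v -4.597 -1.572 3.224
v -3.897 -0.643 3.848
v -4.302 -1.864 3.328
v -3.602 -0.935 3.952
v -3.939 -2.065 3.22
v -3.239 -1.135 3.843
v -3.624 -2.109 2.933
v -2.925 -1.18 3.556
v -3.457 -1.984 2.559
v -2.758 -1.055 3.182
v -3.491 -1.729 2.216
v -2.791 -0.8 2.84
v -2.885 0.081 -1.598
v -1.912 -0.485 -1.217
v -3.288 -1.395 -2.763
v -2.315 -1.961 -2.382
v -3.238 -1.808 -1.65
v -2.989 -0.896 -0.93
v -2.211 -0.984 -3.05
v -1.962 -0.072 -2.33
v -1.495 -1.143 -2.115
v -2.13 -1.653 -1.25
v -3.07 -0.227 -2.73
v -3.705 -0.737 -1.865
v -1.657 -3.151 1.472
v -1.163 -3.423 2.108
v -2.523 -1.969 2.648
v -0.982 -3.171 1.988
v -0.904 -2.917 1.79
v -0.941 -2.698 1.543
v -1.087 -2.549 1.286
v -1.319 -2.491 1.056
v -1.603 -2.534 0.89
v -1.895 -2.67 0.813
v -2.151 -2.88 0.835
v -2.331 -3.131 0.955
v -2.409 -3.386 1.153
v -2.372 -3.604 1.4
v -2.227 -3.754 1.657
v -1.994 -3.812 1.887
v -1.711 -3.769 2.053
v -1.418 -3.632 2.131
v 0.403 0.411 -2.65
v -0.015 -0.001 -1.803
v 0.649 1.543 -1.976
v 0.232 1.131 -1.13
v 1.468 -0.011 -2.33
v 1.051 -0.423 -1.484
v 1.715 1.121 -1.657
v 1.297 0.709 -0.81
f 2 1 5
f 2 5 3
f 3 5 6
f 3 6 4
f 5 1 7
f 5 7 6
f 6 7 8
f 6 8 4
f 7 1 9
f 7 9 8
f 8 9 10
f 8 10 4
f 9 1 11
f 9 11 10
f 10 11 12
f 10 12 4
f 11 1 13
f 11 13 12
f 12 13 14
f 12 14 4
f 13 1 15
f 13 15 14
f 14 15 16
f 14 16 4
f 15 1 17
f 15 17 16
f 16 17 18
f 16 18 4
f 17 1 19
f 17 19 18
f 18 19 20
f 18 20 4
f 19 1 21
f 19 21 20
f 20 21 22
f 20 22 4
f 21 1 23
f 21 23 22
f 22 23 24
f 22 24 4
f 23 1 2
f 23 2 24
f 24 2 3
f 24 3 4
f 25 36 30
f 25 30 26
f 25 26 32
f 25 32 35
f 25 35 36
f 26 30 34
f 30 36 29
f 36 35 27
f 35 32 31
f 32 26 33
f 28 34 29
f 28 29 27
f 28 27 31
f 28 31 33
f 28 33 34
f 29 34 30
f 27 29 36
f 31 27 35
f 33 31 32
f 34 33 26
f 38 37 40
f 38 40 39
f 40 37 41
f 40 41 39
f 41 37 42
f 41 42 39
f 42 37 43
f 42 43 39
f 43 37 44
f 43 44 39
f 44 37 45
f 44 45 39
f 45 37 46
f 45 46 39
f 46 37 47
f 46 47 39
f 47 37 48
f 47 48 39
f 48 37 49
f 48 49 39
f 49 37 50
f 49 50 39
f 50 37 51
f 50 51 39
f 51 37 52
f 51 52 39
f 52 37 53
f 52 53 39
f 53 37 54
f 53 54 39
f 54 37 38
f 54 38 39
f 56 58 55
f 59 56 55
f 55 58 57
f 57 59 55
f 56 62 58
f 60 56 59
f 60 62 56
f 58 62 57
f 61 59 57
f 57 62 61
f 61 60 59
f 62 60 61



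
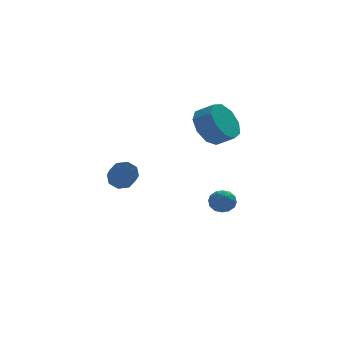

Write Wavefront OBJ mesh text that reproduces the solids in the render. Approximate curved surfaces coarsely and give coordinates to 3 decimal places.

v 3.491 0.937 1.018
v 4.276 1.544 0.619
v 4.955 1.01 1.143
v 4.169 0.403 1.542
v 4.025 1.836 1.241
v 4.704 1.303 1.766
v 3.524 1.708 1.759
v 4.203 1.174 2.283
v 3.007 1.218 1.93
v 3.686 0.685 2.454
v 2.717 0.597 1.674
v 3.395 0.064 2.198
v 2.788 0.135 1.111
v 3.467 -0.398 1.636
v 3.188 0.048 0.505
v 3.867 -0.486 1.029
v 3.73 0.377 0.138
v 4.409 -0.157 0.663
v 4.16 0.967 0.183
v 4.838 0.434 0.708
v 3.096 -1.43 -2.615
v 3.577 -1.764 -2.902
v 3.123 -2.096 -1.798
v 3.604 -2.43 -2.085
v 3.714 -1.829 -1.859
v 3.698 -1.417 -2.364
v 3.002 -2.443 -2.336
v 2.986 -2.031 -2.841
v 3.519 -2.39 -2.73
v 3.959 -2.01 -2.435
v 2.741 -1.85 -2.265
v 3.181 -1.47 -1.97
v 3.334 -1.538 -2.83
v 3.366 -2.322 -1.87
v 3.431 -1.968 -1.736
v 3.713 -2.164 -1.906
v 3.406 -1.335 -2.514
v 3.688 -1.531 -2.683
v 3.769 -1.569 -2.069
v 3.012 -2.329 -2.017
v 3.294 -2.525 -2.186
v 2.987 -1.696 -2.794
v 3.269 -1.892 -2.964
v 2.931 -2.291 -2.631
v 3.583 -2.102 -2.898
v 3.598 -2.494 -2.418
v 3.245 -2.502 -2.565
v 3.235 -2.26 -2.862
v 3.841 -1.879 -2.725
v 3.857 -2.271 -2.244
v 3.922 -1.918 -2.111
v 3.912 -1.676 -2.408
v 3.807 -2.247 -2.624
v 2.843 -1.589 -2.456
v 2.859 -1.981 -1.975
v 2.788 -2.184 -2.292
v 2.778 -1.942 -2.589
v 3.102 -1.366 -2.282
v 3.117 -1.758 -1.802
v 3.465 -1.6 -1.838
v 3.455 -1.358 -2.135
v 2.893 -1.613 -2.076
v -1.382 -3.264 0.04
v -1.172 -3.004 0.549
v -1.387 -4.395 1.35
v -1.598 -4.656 0.84
v -1.634 -2.958 0.504
v -1.849 -4.35 1.304
v -1.949 -3.092 0.186
v -2.164 -4.484 0.987
v -1.932 -3.327 -0.217
v -2.147 -4.719 0.584
v -1.593 -3.525 -0.47
v -1.808 -4.916 0.331
v -1.131 -3.57 -0.424
v -1.346 -4.962 0.376
v -0.816 -3.436 -0.107
v -1.031 -4.828 0.694
v -0.833 -3.201 0.296
v -1.048 -4.593 1.097
f 2 1 5
f 2 5 3
f 3 5 6
f 3 6 4
f 5 1 7
f 5 7 6
f 6 7 8
f 6 8 4
f 7 1 9
f 7 9 8
f 8 9 10
f 8 10 4
f 9 1 11
f 9 11 10
f 10 11 12
f 10 12 4
f 11 1 13
f 11 13 12
f 12 13 14
f 12 14 4
f 13 1 15
f 13 15 14
f 14 15 16
f 14 16 4
f 15 1 17
f 15 17 16
f 16 17 18
f 16 18 4
f 17 1 19
f 17 19 18
f 18 19 20
f 18 20 4
f 19 1 2
f 19 2 20
f 20 2 3
f 20 3 4
f 21 58 37
f 58 32 61
f 37 61 26
f 58 61 37
f 21 37 33
f 37 26 38
f 33 38 22
f 37 38 33
f 21 33 42
f 33 22 43
f 42 43 28
f 33 43 42
f 21 42 54
f 42 28 57
f 54 57 31
f 42 57 54
f 21 54 58
f 54 31 62
f 58 62 32
f 54 62 58
f 22 38 49
f 38 26 52
f 49 52 30
f 38 52 49
f 26 61 39
f 61 32 60
f 39 60 25
f 61 60 39
f 32 62 59
f 62 31 55
f 59 55 23
f 62 55 59
f 31 57 56
f 57 28 44
f 56 44 27
f 57 44 56
f 28 43 48
f 43 22 45
f 48 45 29
f 43 45 48
f 24 50 36
f 50 30 51
f 36 51 25
f 50 51 36
f 24 36 34
f 36 25 35
f 34 35 23
f 36 35 34
f 24 34 41
f 34 23 40
f 41 40 27
f 34 40 41
f 24 41 46
f 41 27 47
f 46 47 29
f 41 47 46
f 24 46 50
f 46 29 53
f 50 53 30
f 46 53 50
f 25 51 39
f 51 30 52
f 39 52 26
f 51 52 39
f 23 35 59
f 35 25 60
f 59 60 32
f 35 60 59
f 27 40 56
f 40 23 55
f 56 55 31
f 40 55 56
f 29 47 48
f 47 27 44
f 48 44 28
f 47 44 48
f 30 53 49
f 53 29 45
f 49 45 22
f 53 45 49
f 64 63 67
f 64 67 65
f 65 67 68
f 65 68 66
f 67 63 69
f 67 69 68
f 68 69 70
f 68 70 66
f 69 63 71
f 69 71 70
f 70 71 72
f 70 72 66
f 71 63 73
f 71 73 72
f 72 73 74
f 72 74 66
f 73 63 75
f 73 75 74
f 74 75 76
f 74 76 66
f 75 63 77
f 75 77 76
f 76 77 78
f 76 78 66
f 77 63 79
f 77 79 78
f 78 79 80
f 78 80 66
f 79 63 64
f 79 64 80
f 80 64 65
f 80 65 66



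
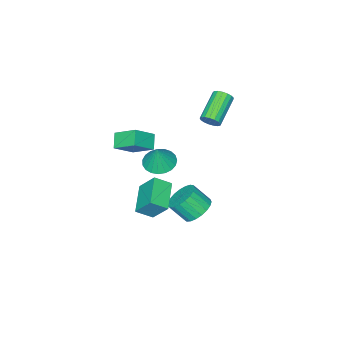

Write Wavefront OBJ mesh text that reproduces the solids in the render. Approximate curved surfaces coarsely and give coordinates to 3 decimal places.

v -2.867 -0.929 3.228
v -2.511 -1.039 3.772
v -4.277 -1.68 4.797
v -4.633 -1.571 4.252
v -2.603 -0.738 3.802
v -4.369 -1.38 4.826
v -2.756 -0.481 3.699
v -4.522 -1.123 4.724
v -2.934 -0.327 3.489
v -4.7 -0.968 4.514
v -3.097 -0.311 3.219
v -4.863 -0.952 4.244
v -3.207 -0.436 2.951
v -4.973 -1.077 3.975
v -3.239 -0.674 2.746
v -5.005 -1.316 3.771
v -3.186 -0.971 2.651
v -4.952 -1.613 3.676
v -3.06 -1.258 2.689
v -4.826 -1.9 3.714
v -2.89 -1.47 2.85
v -4.656 -2.112 3.875
v -2.714 -1.558 3.097
v -4.48 -2.199 4.122
v -2.574 -1.502 3.375
v -4.34 -2.143 4.4
v -2.5 -1.315 3.618
v -4.266 -1.956 4.643
v 2.552 0.124 0.696
v 3.325 -0.501 1.315
v 2.334 1.116 1.97
v 3.106 0.492 2.589
v 3.994 1.268 0.051
v 4.766 0.644 0.67
v 3.775 2.261 1.325
v 4.548 1.636 1.944
v -0.978 -3.257 -0.733
v -0.119 -3.831 -0.921
v -0.482 -3.023 0.813
v 0.016 -3.429 -1.025
v -0.021 -2.998 -1.079
v -0.223 -2.611 -1.073
v -0.556 -2.336 -1.008
v -0.962 -2.22 -0.896
v -1.37 -2.284 -0.755
v -1.711 -2.516 -0.611
v -1.925 -2.876 -0.487
v -1.975 -3.302 -0.407
v -1.852 -3.721 -0.382
v -1.579 -4.059 -0.418
v -1.201 -4.259 -0.509
v -0.785 -4.285 -0.638
v -0.402 -4.134 -0.784
v -0.688 0.235 -2.986
v -0.21 -0.386 -3.701
v 0.325 -1.255 -2.589
v -0.152 -0.635 -1.874
v 0.102 -0.086 -3.617
v 0.637 -0.955 -2.505
v 0.277 0.269 -3.424
v 0.813 -0.6 -2.311
v 0.286 0.619 -3.155
v 0.821 -0.251 -2.043
v 0.126 0.901 -2.857
v 0.662 0.032 -1.745
v -0.174 1.069 -2.581
v 0.361 0.2 -1.469
v -0.563 1.092 -2.376
v -0.028 0.223 -1.263
v -0.974 0.967 -2.276
v -0.438 0.098 -1.163
v -1.335 0.716 -2.298
v -0.8 -0.154 -1.186
v -1.585 0.381 -2.44
v -1.049 -0.488 -1.328
v -1.679 0.021 -2.676
v -1.143 -0.849 -1.564
v -1.602 -0.302 -2.966
v -1.066 -1.172 -1.854
v -1.366 -0.533 -3.259
v -0.831 -1.402 -2.147
v -1.014 -0.63 -3.505
v -0.478 -1.5 -2.393
v -0.605 -0.578 -3.661
v -0.069 -1.448 -2.549
v 1.439 -2.9 3.177
v 1.086 -1.545 4.031
v 2.07 -2.321 2.519
v 1.716 -0.966 3.372
v 2.684 -3.174 4.128
v 2.33 -1.819 4.981
v 3.314 -2.595 3.469
v 2.961 -1.24 4.323
f 2 1 5
f 2 5 3
f 3 5 6
f 3 6 4
f 5 1 7
f 5 7 6
f 6 7 8
f 6 8 4
f 7 1 9
f 7 9 8
f 8 9 10
f 8 10 4
f 9 1 11
f 9 11 10
f 10 11 12
f 10 12 4
f 11 1 13
f 11 13 12
f 12 13 14
f 12 14 4
f 13 1 15
f 13 15 14
f 14 15 16
f 14 16 4
f 15 1 17
f 15 17 16
f 16 17 18
f 16 18 4
f 17 1 19
f 17 19 18
f 18 19 20
f 18 20 4
f 19 1 21
f 19 21 20
f 20 21 22
f 20 22 4
f 21 1 23
f 21 23 22
f 22 23 24
f 22 24 4
f 23 1 25
f 23 25 24
f 24 25 26
f 24 26 4
f 25 1 27
f 25 27 26
f 26 27 28
f 26 28 4
f 27 1 2
f 27 2 28
f 28 2 3
f 28 3 4
f 30 32 29
f 33 30 29
f 29 32 31
f 31 33 29
f 30 36 32
f 34 30 33
f 34 36 30
f 32 36 31
f 35 33 31
f 31 36 35
f 35 34 33
f 36 34 35
f 38 37 40
f 38 40 39
f 40 37 41
f 40 41 39
f 41 37 42
f 41 42 39
f 42 37 43
f 42 43 39
f 43 37 44
f 43 44 39
f 44 37 45
f 44 45 39
f 45 37 46
f 45 46 39
f 46 37 47
f 46 47 39
f 47 37 48
f 47 48 39
f 48 37 49
f 48 49 39
f 49 37 50
f 49 50 39
f 50 37 51
f 50 51 39
f 51 37 52
f 51 52 39
f 52 37 53
f 52 53 39
f 53 37 38
f 53 38 39
f 55 54 58
f 55 58 56
f 56 58 59
f 56 59 57
f 58 54 60
f 58 60 59
f 59 60 61
f 59 61 57
f 60 54 62
f 60 62 61
f 61 62 63
f 61 63 57
f 62 54 64
f 62 64 63
f 63 64 65
f 63 65 57
f 64 54 66
f 64 66 65
f 65 66 67
f 65 67 57
f 66 54 68
f 66 68 67
f 67 68 69
f 67 69 57
f 68 54 70
f 68 70 69
f 69 70 71
f 69 71 57
f 70 54 72
f 70 72 71
f 71 72 73
f 71 73 57
f 72 54 74
f 72 74 73
f 73 74 75
f 73 75 57
f 74 54 76
f 74 76 75
f 75 76 77
f 75 77 57
f 76 54 78
f 76 78 77
f 77 78 79
f 77 79 57
f 78 54 80
f 78 80 79
f 79 80 81
f 79 81 57
f 80 54 82
f 80 82 81
f 81 82 83
f 81 83 57
f 82 54 84
f 82 84 83
f 83 84 85
f 83 85 57
f 84 54 55
f 84 55 85
f 85 55 56
f 85 56 57
f 87 89 86
f 90 87 86
f 86 89 88
f 88 90 86
f 87 93 89
f 91 87 90
f 91 93 87
f 89 93 88
f 92 90 88
f 88 93 92
f 92 91 90
f 93 91 92



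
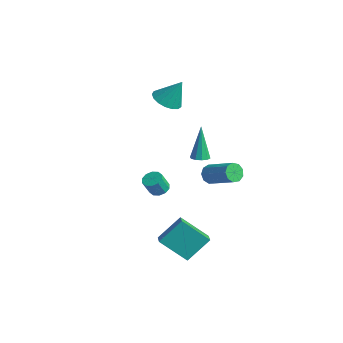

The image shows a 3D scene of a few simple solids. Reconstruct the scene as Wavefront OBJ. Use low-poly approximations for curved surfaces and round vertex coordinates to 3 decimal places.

v 2.959 -2.675 -3.604
v 3.171 -1.417 -2.349
v 2.26 -2.318 -3.844
v 2.472 -1.06 -2.588
v 3.968 -1.56 -4.892
v 4.18 -0.302 -3.636
v 3.269 -1.203 -5.131
v 3.481 0.055 -3.876
v -0.042 2.436 -1.849
v 0.293 2.141 -2.321
v 1.978 2.589 -1.403
v 1.642 2.884 -0.931
v 0.234 2.57 -2.422
v 1.919 3.018 -1.504
v 0.046 2.937 -2.254
v 1.73 3.384 -1.337
v -0.184 3.069 -1.897
v 1.501 3.516 -0.98
v -0.347 2.905 -1.518
v 1.337 3.353 -0.6
v -0.368 2.522 -1.293
v 1.317 2.969 -0.375
v -0.236 2.099 -1.328
v 1.448 2.546 -0.411
v -0.014 1.833 -1.607
v 1.671 2.281 -0.69
v 0.195 1.85 -1.999
v 1.88 2.298 -1.082
v -1.921 0.345 -3.318
v -1.429 0.038 -3.506
v -1.366 -0.472 -2.511
v -1.859 -0.165 -2.322
v -1.312 0.36 -3.348
v -1.249 -0.15 -2.353
v -1.429 0.677 -3.179
v -1.366 0.166 -2.184
v -1.733 0.866 -3.062
v -1.67 0.356 -2.067
v -2.109 0.857 -3.043
v -2.046 0.346 -2.048
v -2.414 0.652 -3.129
v -2.351 0.142 -2.134
v -2.531 0.33 -3.287
v -2.468 -0.18 -2.292
v -2.414 0.014 -3.456
v -2.351 -0.497 -2.461
v -2.11 -0.176 -3.573
v -2.047 -0.686 -2.578
v -1.734 -0.166 -3.592
v -1.671 -0.677 -2.597
v 0.113 1.676 -0.181
v 0.476 2.088 -0.168
v -0.353 2.024 1.921
v 0.174 2.217 -0.257
v -0.151 2.139 -0.316
v -0.376 1.884 -0.323
v -0.414 1.55 -0.276
v -0.251 1.263 -0.193
v 0.051 1.135 -0.104
v 0.376 1.212 -0.045
v 0.601 1.467 -0.038
v 0.639 1.802 -0.085
v -3.943 2.084 2.208
v -3.057 1.87 1.977
v -3.397 2.736 3.692
v -3.114 2.286 1.814
v -3.36 2.655 1.742
v -3.74 2.894 1.777
v -4.166 2.947 1.911
v -4.541 2.802 2.112
v -4.779 2.493 2.336
v -4.826 2.09 2.53
v -4.67 1.685 2.651
v -4.348 1.372 2.67
v -3.933 1.222 2.583
v -3.52 1.269 2.411
v -3.204 1.503 2.192
f 2 4 1
f 5 2 1
f 1 4 3
f 3 5 1
f 2 8 4
f 6 2 5
f 6 8 2
f 4 8 3
f 7 5 3
f 3 8 7
f 7 6 5
f 8 6 7
f 10 9 13
f 10 13 11
f 11 13 14
f 11 14 12
f 13 9 15
f 13 15 14
f 14 15 16
f 14 16 12
f 15 9 17
f 15 17 16
f 16 17 18
f 16 18 12
f 17 9 19
f 17 19 18
f 18 19 20
f 18 20 12
f 19 9 21
f 19 21 20
f 20 21 22
f 20 22 12
f 21 9 23
f 21 23 22
f 22 23 24
f 22 24 12
f 23 9 25
f 23 25 24
f 24 25 26
f 24 26 12
f 25 9 27
f 25 27 26
f 26 27 28
f 26 28 12
f 27 9 10
f 27 10 28
f 28 10 11
f 28 11 12
f 30 29 33
f 30 33 31
f 31 33 34
f 31 34 32
f 33 29 35
f 33 35 34
f 34 35 36
f 34 36 32
f 35 29 37
f 35 37 36
f 36 37 38
f 36 38 32
f 37 29 39
f 37 39 38
f 38 39 40
f 38 40 32
f 39 29 41
f 39 41 40
f 40 41 42
f 40 42 32
f 41 29 43
f 41 43 42
f 42 43 44
f 42 44 32
f 43 29 45
f 43 45 44
f 44 45 46
f 44 46 32
f 45 29 47
f 45 47 46
f 46 47 48
f 46 48 32
f 47 29 49
f 47 49 48
f 48 49 50
f 48 50 32
f 49 29 30
f 49 30 50
f 50 30 31
f 50 31 32
f 52 51 54
f 52 54 53
f 54 51 55
f 54 55 53
f 55 51 56
f 55 56 53
f 56 51 57
f 56 57 53
f 57 51 58
f 57 58 53
f 58 51 59
f 58 59 53
f 59 51 60
f 59 60 53
f 60 51 61
f 60 61 53
f 61 51 62
f 61 62 53
f 62 51 52
f 62 52 53
f 64 63 66
f 64 66 65
f 66 63 67
f 66 67 65
f 67 63 68
f 67 68 65
f 68 63 69
f 68 69 65
f 69 63 70
f 69 70 65
f 70 63 71
f 70 71 65
f 71 63 72
f 71 72 65
f 72 63 73
f 72 73 65
f 73 63 74
f 73 74 65
f 74 63 75
f 74 75 65
f 75 63 76
f 75 76 65
f 76 63 77
f 76 77 65
f 77 63 64
f 77 64 65



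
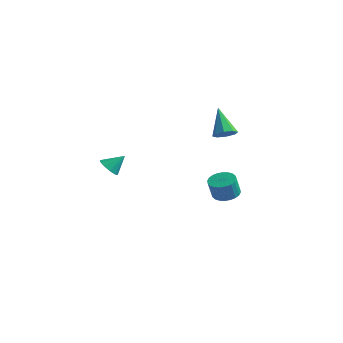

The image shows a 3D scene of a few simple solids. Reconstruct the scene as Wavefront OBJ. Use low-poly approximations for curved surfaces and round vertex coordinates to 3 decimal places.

v 1.269 2.779 1.952
v 1.599 2.261 2.399
v 0.151 3.461 3.568
v 1.891 2.764 2.388
v 1.818 3.276 2.122
v 1.423 3.497 1.756
v 0.938 3.297 1.505
v 0.646 2.794 1.516
v 0.719 2.282 1.782
v 1.114 2.061 2.148
v -1.408 -4.26 0.85
v -0.889 -4.098 0.363
v -0.852 -3.52 1.69
v -1.222 -3.796 0.318
v -1.625 -3.672 0.476
v -1.946 -3.772 0.777
v -2.062 -4.059 1.106
v -1.927 -4.422 1.337
v -1.595 -4.724 1.382
v -1.191 -4.848 1.224
v -0.87 -4.748 0.923
v -0.755 -4.461 0.594
v 0.389 4.008 -3.619
v 1.132 4.455 -3.467
v 1.134 4.018 -2.19
v 0.391 3.572 -2.341
v 0.895 4.69 -3.386
v 0.897 4.253 -2.109
v 0.581 4.821 -3.341
v 0.583 4.384 -2.064
v 0.238 4.829 -3.338
v 0.24 4.392 -2.061
v -0.082 4.711 -3.377
v -0.08 4.274 -2.1
v -0.331 4.487 -3.454
v -0.329 4.05 -2.176
v -0.47 4.19 -3.555
v -0.468 3.753 -2.278
v -0.478 3.865 -3.666
v -0.476 3.428 -2.389
v -0.354 3.562 -3.77
v -0.352 3.125 -2.493
v -0.117 3.327 -3.851
v -0.115 2.89 -2.574
v 0.197 3.196 -3.896
v 0.199 2.759 -2.619
v 0.54 3.188 -3.899
v 0.542 2.751 -2.622
v 0.86 3.306 -3.86
v 0.862 2.869 -2.583
v 1.109 3.53 -3.784
v 1.111 3.093 -2.506
v 1.248 3.827 -3.682
v 1.25 3.39 -2.405
v 1.256 4.152 -3.571
v 1.258 3.715 -2.294
f 2 1 4
f 2 4 3
f 4 1 5
f 4 5 3
f 5 1 6
f 5 6 3
f 6 1 7
f 6 7 3
f 7 1 8
f 7 8 3
f 8 1 9
f 8 9 3
f 9 1 10
f 9 10 3
f 10 1 2
f 10 2 3
f 12 11 14
f 12 14 13
f 14 11 15
f 14 15 13
f 15 11 16
f 15 16 13
f 16 11 17
f 16 17 13
f 17 11 18
f 17 18 13
f 18 11 19
f 18 19 13
f 19 11 20
f 19 20 13
f 20 11 21
f 20 21 13
f 21 11 22
f 21 22 13
f 22 11 12
f 22 12 13
f 24 23 27
f 24 27 25
f 25 27 28
f 25 28 26
f 27 23 29
f 27 29 28
f 28 29 30
f 28 30 26
f 29 23 31
f 29 31 30
f 30 31 32
f 30 32 26
f 31 23 33
f 31 33 32
f 32 33 34
f 32 34 26
f 33 23 35
f 33 35 34
f 34 35 36
f 34 36 26
f 35 23 37
f 35 37 36
f 36 37 38
f 36 38 26
f 37 23 39
f 37 39 38
f 38 39 40
f 38 40 26
f 39 23 41
f 39 41 40
f 40 41 42
f 40 42 26
f 41 23 43
f 41 43 42
f 42 43 44
f 42 44 26
f 43 23 45
f 43 45 44
f 44 45 46
f 44 46 26
f 45 23 47
f 45 47 46
f 46 47 48
f 46 48 26
f 47 23 49
f 47 49 48
f 48 49 50
f 48 50 26
f 49 23 51
f 49 51 50
f 50 51 52
f 50 52 26
f 51 23 53
f 51 53 52
f 52 53 54
f 52 54 26
f 53 23 55
f 53 55 54
f 54 55 56
f 54 56 26
f 55 23 24
f 55 24 56
f 56 24 25
f 56 25 26



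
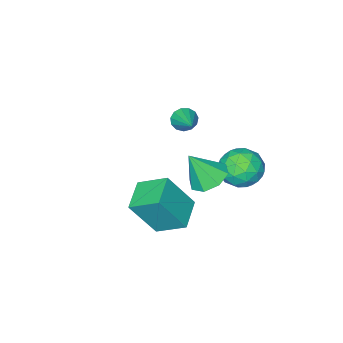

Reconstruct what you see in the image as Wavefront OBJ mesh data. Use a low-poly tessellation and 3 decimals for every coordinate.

v 2.279 0.208 -3.756
v 1.762 1.195 -3.126
v 3.275 0.909 -4.037
v 2.758 1.896 -3.407
v 3.062 -0.316 -2.293
v 2.545 0.671 -1.663
v 4.058 0.385 -2.574
v 3.541 1.372 -1.944
v 0.757 0.798 -2.588
v 1.113 0.192 -2.971
v 1.323 0.362 -1.372
v 1.461 0.695 -2.953
v 1.397 1.259 -2.721
v 0.957 1.552 -2.411
v 0.4 1.403 -2.205
v 0.052 0.9 -2.223
v 0.117 0.337 -2.454
v 0.556 0.044 -2.764
v -1.147 -2.675 -2.716
v -0.926 -2.998 -2.36
v -0.573 -1.605 -2.104
v -0.731 -2.974 -2.585
v -0.668 -2.855 -2.851
v -0.757 -2.679 -3.075
v -0.971 -2.501 -3.185
v -1.24 -2.379 -3.146
v -1.48 -2.35 -2.971
v -1.615 -2.424 -2.715
v -1.601 -2.578 -2.459
v -1.443 -2.763 -2.285
v -1.191 -2.919 -2.248
v -1.41 1.335 -3.222
v -0.675 1.219 -3.735
v -1.325 -0.059 -2.785
v -0.59 -0.175 -3.298
v -0.55 0.351 -2.564
v -0.602 1.212 -2.834
v -1.398 -0.052 -3.686
v -1.45 0.809 -3.956
v -0.667 0.361 -4.022
v -0.143 0.61 -3.329
v -1.857 0.55 -3.191
v -1.333 0.799 -2.498
v -1.05 1.399 -3.517
v -0.95 -0.239 -3.003
v -0.927 0.07 -2.572
v -0.495 0.001 -2.873
v -1.007 1.395 -2.987
v -0.575 1.327 -3.289
v -0.502 0.817 -2.6
v -1.425 -0.167 -3.231
v -0.993 -0.235 -3.533
v -1.505 1.159 -3.647
v -1.073 1.09 -3.948
v -1.498 0.343 -3.92
v -0.613 0.827 -3.987
v -0.564 0.008 -3.731
v -1.038 0.08 -3.959
v -1.069 0.586 -4.117
v -0.305 0.973 -3.58
v -0.256 0.154 -3.323
v -0.232 0.463 -2.891
v -0.263 0.969 -3.05
v -0.301 0.469 -3.748
v -1.744 1.006 -3.197
v -1.695 0.187 -2.94
v -1.737 0.191 -3.47
v -1.768 0.697 -3.629
v -1.436 1.152 -2.789
v -1.387 0.333 -2.533
v -0.931 0.574 -2.403
v -0.962 1.08 -2.561
v -1.699 0.691 -2.772
f 2 4 1
f 5 2 1
f 1 4 3
f 3 5 1
f 2 8 4
f 6 2 5
f 6 8 2
f 4 8 3
f 7 5 3
f 3 8 7
f 7 6 5
f 8 6 7
f 10 9 12
f 10 12 11
f 12 9 13
f 12 13 11
f 13 9 14
f 13 14 11
f 14 9 15
f 14 15 11
f 15 9 16
f 15 16 11
f 16 9 17
f 16 17 11
f 17 9 18
f 17 18 11
f 18 9 10
f 18 10 11
f 20 19 22
f 20 22 21
f 22 19 23
f 22 23 21
f 23 19 24
f 23 24 21
f 24 19 25
f 24 25 21
f 25 19 26
f 25 26 21
f 26 19 27
f 26 27 21
f 27 19 28
f 27 28 21
f 28 19 29
f 28 29 21
f 29 19 30
f 29 30 21
f 30 19 31
f 30 31 21
f 31 19 20
f 31 20 21
f 32 69 48
f 69 43 72
f 48 72 37
f 69 72 48
f 32 48 44
f 48 37 49
f 44 49 33
f 48 49 44
f 32 44 53
f 44 33 54
f 53 54 39
f 44 54 53
f 32 53 65
f 53 39 68
f 65 68 42
f 53 68 65
f 32 65 69
f 65 42 73
f 69 73 43
f 65 73 69
f 33 49 60
f 49 37 63
f 60 63 41
f 49 63 60
f 37 72 50
f 72 43 71
f 50 71 36
f 72 71 50
f 43 73 70
f 73 42 66
f 70 66 34
f 73 66 70
f 42 68 67
f 68 39 55
f 67 55 38
f 68 55 67
f 39 54 59
f 54 33 56
f 59 56 40
f 54 56 59
f 35 61 47
f 61 41 62
f 47 62 36
f 61 62 47
f 35 47 45
f 47 36 46
f 45 46 34
f 47 46 45
f 35 45 52
f 45 34 51
f 52 51 38
f 45 51 52
f 35 52 57
f 52 38 58
f 57 58 40
f 52 58 57
f 35 57 61
f 57 40 64
f 61 64 41
f 57 64 61
f 36 62 50
f 62 41 63
f 50 63 37
f 62 63 50
f 34 46 70
f 46 36 71
f 70 71 43
f 46 71 70
f 38 51 67
f 51 34 66
f 67 66 42
f 51 66 67
f 40 58 59
f 58 38 55
f 59 55 39
f 58 55 59
f 41 64 60
f 64 40 56
f 60 56 33
f 64 56 60



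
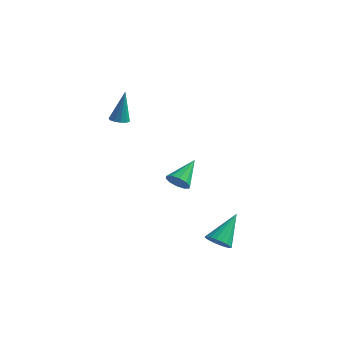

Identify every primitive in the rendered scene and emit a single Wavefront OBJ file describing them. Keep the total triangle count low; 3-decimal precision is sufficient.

v -3.284 -0.981 0.945
v -2.941 -1.354 1.001
v -3.176 -0.619 2.695
v -2.792 -1.115 0.942
v -2.8 -0.834 0.885
v -2.961 -0.599 0.846
v -3.225 -0.486 0.839
v -3.508 -0.53 0.866
v -3.72 -0.717 0.918
v -3.793 -0.989 0.978
v -3.705 -1.257 1.029
v -3.483 -1.439 1.052
v -3.198 -1.475 1.042
v 3.297 -2.724 -4.506
v 3.903 -2.55 -4.761
v 3.443 -1.376 -3.234
v 3.711 -2.378 -4.92
v 3.437 -2.276 -4.998
v 3.135 -2.262 -4.978
v 2.866 -2.34 -4.864
v 2.681 -2.494 -4.68
v 2.619 -2.694 -4.461
v 2.691 -2.899 -4.251
v 2.883 -3.07 -4.092
v 3.157 -3.173 -4.015
v 3.459 -3.187 -4.035
v 3.729 -3.109 -4.148
v 3.913 -2.955 -4.332
v 3.975 -2.755 -4.551
v -0.158 -0.737 -2.476
v 0.495 -0.704 -2.567
v -0.102 0.637 -1.564
v 0.315 -0.496 -2.868
v -0.046 -0.381 -3.02
v -0.449 -0.401 -2.964
v -0.742 -0.55 -2.721
v -0.811 -0.77 -2.385
v -0.631 -0.978 -2.083
v -0.271 -1.093 -1.932
v 0.133 -1.073 -1.988
v 0.425 -0.924 -2.23
f 2 1 4
f 2 4 3
f 4 1 5
f 4 5 3
f 5 1 6
f 5 6 3
f 6 1 7
f 6 7 3
f 7 1 8
f 7 8 3
f 8 1 9
f 8 9 3
f 9 1 10
f 9 10 3
f 10 1 11
f 10 11 3
f 11 1 12
f 11 12 3
f 12 1 13
f 12 13 3
f 13 1 2
f 13 2 3
f 15 14 17
f 15 17 16
f 17 14 18
f 17 18 16
f 18 14 19
f 18 19 16
f 19 14 20
f 19 20 16
f 20 14 21
f 20 21 16
f 21 14 22
f 21 22 16
f 22 14 23
f 22 23 16
f 23 14 24
f 23 24 16
f 24 14 25
f 24 25 16
f 25 14 26
f 25 26 16
f 26 14 27
f 26 27 16
f 27 14 28
f 27 28 16
f 28 14 29
f 28 29 16
f 29 14 15
f 29 15 16
f 31 30 33
f 31 33 32
f 33 30 34
f 33 34 32
f 34 30 35
f 34 35 32
f 35 30 36
f 35 36 32
f 36 30 37
f 36 37 32
f 37 30 38
f 37 38 32
f 38 30 39
f 38 39 32
f 39 30 40
f 39 40 32
f 40 30 41
f 40 41 32
f 41 30 31
f 41 31 32



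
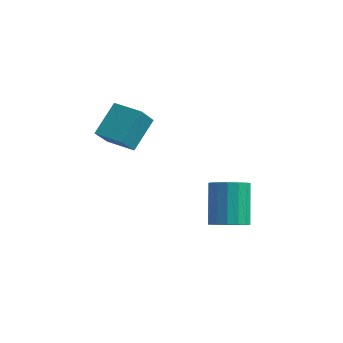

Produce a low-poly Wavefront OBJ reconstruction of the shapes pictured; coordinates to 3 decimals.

v -0.317 1.437 -2.585
v 0.22 1.608 -2.449
v -0.246 1.994 -1.098
v -0.783 1.823 -1.235
v 0.088 1.852 -2.564
v -0.378 2.237 -1.213
v -0.152 1.984 -2.685
v -0.619 2.37 -1.334
v -0.437 1.97 -2.779
v -0.904 2.356 -1.429
v -0.69 1.814 -2.822
v -1.156 2.199 -1.471
v -0.842 1.556 -2.801
v -1.309 1.941 -1.45
v -0.854 1.266 -2.722
v -1.32 1.652 -1.371
v -0.722 1.023 -2.607
v -1.188 1.408 -1.256
v -0.481 0.89 -2.486
v -0.948 1.276 -1.135
v -0.196 0.904 -2.391
v -0.663 1.29 -1.041
v 0.056 1.061 -2.349
v -0.41 1.446 -0.998
v 0.209 1.319 -2.37
v -0.258 1.704 -1.019
v -3.122 -0.638 0.235
v -3.207 0.093 1.195
v -2.313 -0.312 0.058
v -2.398 0.42 1.018
v -2.702 -1.36 0.822
v -2.787 -0.628 1.782
v -1.893 -1.033 0.645
v -1.978 -0.302 1.605
f 2 1 5
f 2 5 3
f 3 5 6
f 3 6 4
f 5 1 7
f 5 7 6
f 6 7 8
f 6 8 4
f 7 1 9
f 7 9 8
f 8 9 10
f 8 10 4
f 9 1 11
f 9 11 10
f 10 11 12
f 10 12 4
f 11 1 13
f 11 13 12
f 12 13 14
f 12 14 4
f 13 1 15
f 13 15 14
f 14 15 16
f 14 16 4
f 15 1 17
f 15 17 16
f 16 17 18
f 16 18 4
f 17 1 19
f 17 19 18
f 18 19 20
f 18 20 4
f 19 1 21
f 19 21 20
f 20 21 22
f 20 22 4
f 21 1 23
f 21 23 22
f 22 23 24
f 22 24 4
f 23 1 25
f 23 25 24
f 24 25 26
f 24 26 4
f 25 1 2
f 25 2 26
f 26 2 3
f 26 3 4
f 28 30 27
f 31 28 27
f 27 30 29
f 29 31 27
f 28 34 30
f 32 28 31
f 32 34 28
f 30 34 29
f 33 31 29
f 29 34 33
f 33 32 31
f 34 32 33



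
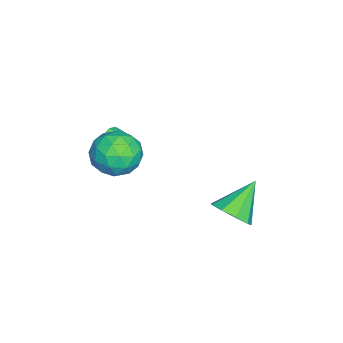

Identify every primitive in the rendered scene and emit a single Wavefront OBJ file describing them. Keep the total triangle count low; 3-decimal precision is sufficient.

v 1.147 2.031 -2.681
v 1.921 2.376 -2.15
v -0.087 2.829 -1.399
v 1.734 2.839 -2.618
v 1.273 2.923 -3.115
v 0.752 2.591 -3.409
v 0.417 1.996 -3.363
v 0.423 1.418 -2.997
v 0.768 1.127 -2.483
v 1.291 1.259 -2.062
v 1.746 1.752 -1.93
v -1.887 -3.64 -1.424
v -1.654 -3.986 -0.801
v -1.433 -2.38 -0.896
v -1.327 -3.991 -1.069
v -1.179 -3.885 -1.45
v -1.255 -3.701 -1.823
v -1.532 -3.498 -2.069
v -1.922 -3.34 -2.11
v -2.301 -3.277 -1.934
v -2.548 -3.33 -1.595
v -2.586 -3.481 -1.202
v -2.402 -3.683 -0.88
v -2.054 -3.871 -0.73
v 0.85 -2.092 0.086
v 1.283 -2.748 -0.833
v -0.723 -3.252 0.173
v -0.29 -3.908 -0.746
v 0.258 -3.94 0.332
v 1.231 -3.224 0.277
v -0.671 -2.776 -0.937
v 0.302 -2.06 -0.992
v 0.343 -3.171 -1.465
v 0.917 -3.891 -0.681
v -0.357 -2.109 0.021
v 0.217 -2.829 0.805
v 1.205 -2.318 -0.382
v -0.645 -3.682 -0.278
v -0.322 -3.701 0.355
v -0.068 -4.086 -0.185
v 1.174 -2.598 0.271
v 1.428 -2.983 -0.269
v 0.826 -3.684 0.416
v -0.868 -3.017 -0.391
v -0.614 -3.402 -0.931
v 0.628 -1.914 -0.475
v 0.882 -2.299 -1.015
v -0.266 -2.316 -1.076
v 0.907 -2.953 -1.293
v -0.018 -3.634 -1.242
v -0.242 -2.969 -1.354
v 0.33 -2.548 -1.386
v 1.244 -3.376 -0.832
v 0.319 -4.057 -0.781
v 0.642 -4.076 -0.148
v 1.213 -3.655 -0.179
v 0.691 -3.624 -1.204
v 0.241 -1.943 0.121
v -0.684 -2.624 0.172
v -0.653 -2.345 -0.481
v -0.082 -1.924 -0.512
v 0.578 -2.366 0.582
v -0.347 -3.047 0.633
v 0.23 -3.452 0.726
v 0.802 -3.031 0.694
v -0.131 -2.376 0.544
f 2 1 4
f 2 4 3
f 4 1 5
f 4 5 3
f 5 1 6
f 5 6 3
f 6 1 7
f 6 7 3
f 7 1 8
f 7 8 3
f 8 1 9
f 8 9 3
f 9 1 10
f 9 10 3
f 10 1 11
f 10 11 3
f 11 1 2
f 11 2 3
f 13 12 15
f 13 15 14
f 15 12 16
f 15 16 14
f 16 12 17
f 16 17 14
f 17 12 18
f 17 18 14
f 18 12 19
f 18 19 14
f 19 12 20
f 19 20 14
f 20 12 21
f 20 21 14
f 21 12 22
f 21 22 14
f 22 12 23
f 22 23 14
f 23 12 24
f 23 24 14
f 24 12 13
f 24 13 14
f 25 62 41
f 62 36 65
f 41 65 30
f 62 65 41
f 25 41 37
f 41 30 42
f 37 42 26
f 41 42 37
f 25 37 46
f 37 26 47
f 46 47 32
f 37 47 46
f 25 46 58
f 46 32 61
f 58 61 35
f 46 61 58
f 25 58 62
f 58 35 66
f 62 66 36
f 58 66 62
f 26 42 53
f 42 30 56
f 53 56 34
f 42 56 53
f 30 65 43
f 65 36 64
f 43 64 29
f 65 64 43
f 36 66 63
f 66 35 59
f 63 59 27
f 66 59 63
f 35 61 60
f 61 32 48
f 60 48 31
f 61 48 60
f 32 47 52
f 47 26 49
f 52 49 33
f 47 49 52
f 28 54 40
f 54 34 55
f 40 55 29
f 54 55 40
f 28 40 38
f 40 29 39
f 38 39 27
f 40 39 38
f 28 38 45
f 38 27 44
f 45 44 31
f 38 44 45
f 28 45 50
f 45 31 51
f 50 51 33
f 45 51 50
f 28 50 54
f 50 33 57
f 54 57 34
f 50 57 54
f 29 55 43
f 55 34 56
f 43 56 30
f 55 56 43
f 27 39 63
f 39 29 64
f 63 64 36
f 39 64 63
f 31 44 60
f 44 27 59
f 60 59 35
f 44 59 60
f 33 51 52
f 51 31 48
f 52 48 32
f 51 48 52
f 34 57 53
f 57 33 49
f 53 49 26
f 57 49 53

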